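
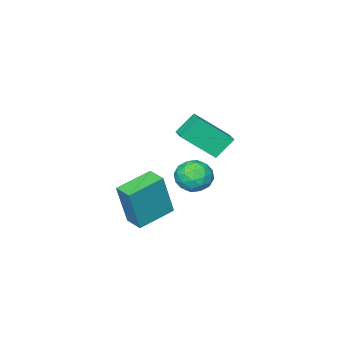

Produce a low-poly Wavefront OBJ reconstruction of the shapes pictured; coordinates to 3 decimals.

v -0.494 2.305 -3.138
v 0 2.236 -1.109
v -0.403 3.17 -3.13
v 0.091 3.101 -1.101
v 1.129 2.139 -3.539
v 1.623 2.07 -1.51
v 1.22 3.004 -3.531
v 1.714 2.935 -1.502
v -5.008 1.47 -1.26
v -3.875 0.542 0.028
v -4.603 2.199 -1.091
v -3.471 1.271 0.196
v -4.209 1.229 -2.136
v -3.077 0.301 -0.849
v -3.805 1.958 -1.968
v -2.672 1.03 -0.68
v -2.558 2.672 -1.516
v -1.973 3.249 -1.292
v -1.747 2.251 -2.548
v -1.162 2.828 -2.324
v -1.315 2.159 -1.82
v -1.816 2.419 -1.182
v -1.904 3.081 -2.658
v -2.405 3.341 -2.02
v -1.569 3.502 -1.998
v -1.205 2.932 -1.48
v -2.515 2.568 -2.36
v -2.151 1.998 -1.842
v -2.336 2.997 -1.313
v -1.384 2.503 -2.527
v -1.473 2.11 -2.23
v -1.13 2.449 -2.099
v -2.244 2.509 -1.249
v -1.9 2.849 -1.117
v -1.514 2.208 -1.427
v -1.82 2.651 -2.723
v -1.476 2.991 -2.591
v -2.59 3.051 -1.741
v -2.247 3.39 -1.61
v -2.206 3.292 -2.413
v -1.755 3.485 -1.597
v -1.279 3.238 -2.203
v -1.715 3.387 -2.399
v -2.009 3.539 -2.024
v -1.541 3.15 -1.292
v -1.065 2.903 -1.899
v -1.155 2.51 -1.603
v -1.449 2.663 -1.228
v -1.304 3.299 -1.707
v -2.655 2.597 -1.941
v -2.179 2.35 -2.548
v -2.271 2.837 -2.612
v -2.565 2.99 -2.237
v -2.441 2.262 -1.637
v -1.965 2.015 -2.243
v -1.711 1.961 -1.816
v -2.005 2.113 -1.441
v -2.416 2.201 -2.133
f 2 4 1
f 5 2 1
f 1 4 3
f 3 5 1
f 2 8 4
f 6 2 5
f 6 8 2
f 4 8 3
f 7 5 3
f 3 8 7
f 7 6 5
f 8 6 7
f 10 12 9
f 13 10 9
f 9 12 11
f 11 13 9
f 10 16 12
f 14 10 13
f 14 16 10
f 12 16 11
f 15 13 11
f 11 16 15
f 15 14 13
f 16 14 15
f 17 54 33
f 54 28 57
f 33 57 22
f 54 57 33
f 17 33 29
f 33 22 34
f 29 34 18
f 33 34 29
f 17 29 38
f 29 18 39
f 38 39 24
f 29 39 38
f 17 38 50
f 38 24 53
f 50 53 27
f 38 53 50
f 17 50 54
f 50 27 58
f 54 58 28
f 50 58 54
f 18 34 45
f 34 22 48
f 45 48 26
f 34 48 45
f 22 57 35
f 57 28 56
f 35 56 21
f 57 56 35
f 28 58 55
f 58 27 51
f 55 51 19
f 58 51 55
f 27 53 52
f 53 24 40
f 52 40 23
f 53 40 52
f 24 39 44
f 39 18 41
f 44 41 25
f 39 41 44
f 20 46 32
f 46 26 47
f 32 47 21
f 46 47 32
f 20 32 30
f 32 21 31
f 30 31 19
f 32 31 30
f 20 30 37
f 30 19 36
f 37 36 23
f 30 36 37
f 20 37 42
f 37 23 43
f 42 43 25
f 37 43 42
f 20 42 46
f 42 25 49
f 46 49 26
f 42 49 46
f 21 47 35
f 47 26 48
f 35 48 22
f 47 48 35
f 19 31 55
f 31 21 56
f 55 56 28
f 31 56 55
f 23 36 52
f 36 19 51
f 52 51 27
f 36 51 52
f 25 43 44
f 43 23 40
f 44 40 24
f 43 40 44
f 26 49 45
f 49 25 41
f 45 41 18
f 49 41 45



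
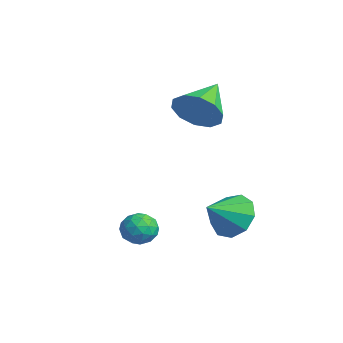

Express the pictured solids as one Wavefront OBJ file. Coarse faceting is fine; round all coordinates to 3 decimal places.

v 0.1 1.529 1.572
v 0.637 1.41 2.478
v -1.02 2.831 2.408
v 0.928 1.883 2.131
v 0.903 2.221 1.57
v 0.571 2.294 1.01
v 0.059 2.076 0.665
v -0.437 1.648 0.666
v -0.728 1.175 1.014
v -0.703 0.837 1.574
v -0.371 0.763 2.134
v 0.141 0.982 2.48
v 3.122 -1.434 -2.187
v 3.493 -1.916 -2.62
v 2.107 -1.664 -2.8
v 2.478 -2.146 -3.233
v 2.355 -2.307 -2.514
v 2.982 -2.165 -2.135
v 2.618 -1.415 -3.285
v 3.245 -1.273 -2.906
v 3.181 -1.905 -3.298
v 3.019 -2.456 -2.822
v 2.581 -1.124 -2.598
v 2.419 -1.675 -2.122
v 3.397 -1.655 -2.35
v 2.203 -1.925 -3.07
v 2.131 -2.02 -2.648
v 2.349 -2.304 -2.902
v 3.097 -1.801 -2.065
v 3.314 -2.085 -2.319
v 2.645 -2.315 -2.257
v 2.286 -1.495 -3.101
v 2.503 -1.779 -3.355
v 3.251 -1.276 -2.518
v 3.469 -1.56 -2.772
v 2.955 -1.265 -3.163
v 3.431 -1.932 -3.003
v 2.835 -2.067 -3.363
v 2.917 -1.637 -3.393
v 3.286 -1.553 -3.171
v 3.336 -2.256 -2.723
v 2.739 -2.391 -3.083
v 2.667 -2.486 -2.661
v 3.036 -2.402 -2.438
v 3.152 -2.249 -3.121
v 2.861 -1.189 -2.337
v 2.264 -1.324 -2.697
v 2.564 -1.178 -2.982
v 2.933 -1.094 -2.759
v 2.765 -1.513 -2.057
v 2.169 -1.648 -2.417
v 2.314 -2.027 -2.249
v 2.683 -1.943 -2.027
v 2.448 -1.331 -2.299
v 2.836 1.79 -2.703
v 3.481 1.467 -3.453
v 3.184 0.61 -1.897
v 3.83 1.884 -2.994
v 3.715 2.256 -2.399
v 3.188 2.41 -1.946
v 2.497 2.274 -1.848
v 1.964 1.911 -2.149
v 1.84 1.491 -2.71
v 2.182 1.211 -3.267
v 2.83 1.201 -3.561
f 2 1 4
f 2 4 3
f 4 1 5
f 4 5 3
f 5 1 6
f 5 6 3
f 6 1 7
f 6 7 3
f 7 1 8
f 7 8 3
f 8 1 9
f 8 9 3
f 9 1 10
f 9 10 3
f 10 1 11
f 10 11 3
f 11 1 12
f 11 12 3
f 12 1 2
f 12 2 3
f 13 50 29
f 50 24 53
f 29 53 18
f 50 53 29
f 13 29 25
f 29 18 30
f 25 30 14
f 29 30 25
f 13 25 34
f 25 14 35
f 34 35 20
f 25 35 34
f 13 34 46
f 34 20 49
f 46 49 23
f 34 49 46
f 13 46 50
f 46 23 54
f 50 54 24
f 46 54 50
f 14 30 41
f 30 18 44
f 41 44 22
f 30 44 41
f 18 53 31
f 53 24 52
f 31 52 17
f 53 52 31
f 24 54 51
f 54 23 47
f 51 47 15
f 54 47 51
f 23 49 48
f 49 20 36
f 48 36 19
f 49 36 48
f 20 35 40
f 35 14 37
f 40 37 21
f 35 37 40
f 16 42 28
f 42 22 43
f 28 43 17
f 42 43 28
f 16 28 26
f 28 17 27
f 26 27 15
f 28 27 26
f 16 26 33
f 26 15 32
f 33 32 19
f 26 32 33
f 16 33 38
f 33 19 39
f 38 39 21
f 33 39 38
f 16 38 42
f 38 21 45
f 42 45 22
f 38 45 42
f 17 43 31
f 43 22 44
f 31 44 18
f 43 44 31
f 15 27 51
f 27 17 52
f 51 52 24
f 27 52 51
f 19 32 48
f 32 15 47
f 48 47 23
f 32 47 48
f 21 39 40
f 39 19 36
f 40 36 20
f 39 36 40
f 22 45 41
f 45 21 37
f 41 37 14
f 45 37 41
f 56 55 58
f 56 58 57
f 58 55 59
f 58 59 57
f 59 55 60
f 59 60 57
f 60 55 61
f 60 61 57
f 61 55 62
f 61 62 57
f 62 55 63
f 62 63 57
f 63 55 64
f 63 64 57
f 64 55 65
f 64 65 57
f 65 55 56
f 65 56 57



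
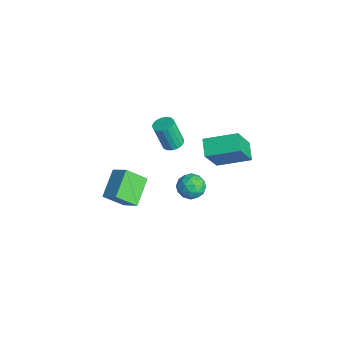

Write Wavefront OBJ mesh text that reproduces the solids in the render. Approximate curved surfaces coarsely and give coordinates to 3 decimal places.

v -0.197 -1.448 2.281
v 0.332 -1.686 2.297
v 0.086 -2.13 3.835
v -0.443 -1.892 3.819
v 0.374 -1.424 2.379
v 0.128 -1.869 3.917
v 0.286 -1.168 2.439
v 0.04 -1.613 3.977
v 0.087 -0.976 2.463
v -0.159 -1.42 4.001
v -0.177 -0.892 2.445
v -0.423 -1.336 3.983
v -0.446 -0.935 2.389
v -0.692 -1.38 3.928
v -0.657 -1.096 2.309
v -0.903 -1.541 3.847
v -0.763 -1.337 2.222
v -1.009 -1.782 3.761
v -0.74 -1.604 2.149
v -0.986 -2.049 3.687
v -0.592 -1.835 2.106
v -0.838 -2.28 3.644
v -0.353 -1.977 2.103
v -0.599 -2.422 3.641
v -0.079 -1.998 2.141
v -0.325 -2.443 3.679
v 0.168 -1.893 2.211
v -0.078 -2.338 3.749
v -0.817 0.254 -3.237
v -0.272 0.237 -2.61
v -1.588 -0.637 -2.59
v -1.043 -0.654 -1.963
v -1.498 0.028 -2.1
v -1.021 0.578 -2.5
v -0.839 -0.978 -2.7
v -0.362 -0.428 -3.1
v -0.286 -0.525 -2.278
v -0.693 0.097 -1.908
v -1.167 -0.497 -3.292
v -1.574 0.125 -2.922
v -0.476 0.323 -2.98
v -1.384 -0.723 -2.22
v -1.651 -0.323 -2.3
v -1.33 -0.333 -1.932
v -0.917 0.524 -2.915
v -0.597 0.514 -2.547
v -1.317 0.392 -2.247
v -1.263 -0.914 -2.653
v -0.943 -0.924 -2.285
v -0.53 -0.067 -3.268
v -0.209 -0.077 -2.9
v -0.543 -0.792 -2.953
v -0.164 -0.134 -2.417
v -0.618 -0.657 -2.037
v -0.498 -0.848 -2.47
v -0.218 -0.525 -2.705
v -0.404 0.231 -2.199
v -0.857 -0.292 -1.819
v -1.124 0.109 -1.899
v -0.844 0.432 -2.134
v -0.412 -0.216 -2.004
v -1.003 -0.108 -3.381
v -1.456 -0.631 -3.001
v -1.016 -0.832 -3.066
v -0.736 -0.509 -3.301
v -1.242 0.257 -3.163
v -1.696 -0.266 -2.783
v -1.642 0.125 -2.495
v -1.362 0.448 -2.73
v -1.448 -0.184 -3.196
v -3.771 -3.536 -2.732
v -2.902 -3.08 -2.059
v -3.579 -2.439 -3.722
v -2.711 -1.983 -3.048
v -2.589 -4.517 -3.592
v -1.721 -4.061 -2.918
v -2.398 -3.42 -4.581
v -1.529 -2.964 -3.908
v 1.073 0.418 0.973
v 0.145 0.644 1.456
v 1.766 2.034 1.546
v 0.838 2.261 2.029
v 1.762 -0.501 2.731
v 0.834 -0.274 3.214
v 2.455 1.116 3.304
v 1.527 1.342 3.787
f 2 1 5
f 2 5 3
f 3 5 6
f 3 6 4
f 5 1 7
f 5 7 6
f 6 7 8
f 6 8 4
f 7 1 9
f 7 9 8
f 8 9 10
f 8 10 4
f 9 1 11
f 9 11 10
f 10 11 12
f 10 12 4
f 11 1 13
f 11 13 12
f 12 13 14
f 12 14 4
f 13 1 15
f 13 15 14
f 14 15 16
f 14 16 4
f 15 1 17
f 15 17 16
f 16 17 18
f 16 18 4
f 17 1 19
f 17 19 18
f 18 19 20
f 18 20 4
f 19 1 21
f 19 21 20
f 20 21 22
f 20 22 4
f 21 1 23
f 21 23 22
f 22 23 24
f 22 24 4
f 23 1 25
f 23 25 24
f 24 25 26
f 24 26 4
f 25 1 27
f 25 27 26
f 26 27 28
f 26 28 4
f 27 1 2
f 27 2 28
f 28 2 3
f 28 3 4
f 29 66 45
f 66 40 69
f 45 69 34
f 66 69 45
f 29 45 41
f 45 34 46
f 41 46 30
f 45 46 41
f 29 41 50
f 41 30 51
f 50 51 36
f 41 51 50
f 29 50 62
f 50 36 65
f 62 65 39
f 50 65 62
f 29 62 66
f 62 39 70
f 66 70 40
f 62 70 66
f 30 46 57
f 46 34 60
f 57 60 38
f 46 60 57
f 34 69 47
f 69 40 68
f 47 68 33
f 69 68 47
f 40 70 67
f 70 39 63
f 67 63 31
f 70 63 67
f 39 65 64
f 65 36 52
f 64 52 35
f 65 52 64
f 36 51 56
f 51 30 53
f 56 53 37
f 51 53 56
f 32 58 44
f 58 38 59
f 44 59 33
f 58 59 44
f 32 44 42
f 44 33 43
f 42 43 31
f 44 43 42
f 32 42 49
f 42 31 48
f 49 48 35
f 42 48 49
f 32 49 54
f 49 35 55
f 54 55 37
f 49 55 54
f 32 54 58
f 54 37 61
f 58 61 38
f 54 61 58
f 33 59 47
f 59 38 60
f 47 60 34
f 59 60 47
f 31 43 67
f 43 33 68
f 67 68 40
f 43 68 67
f 35 48 64
f 48 31 63
f 64 63 39
f 48 63 64
f 37 55 56
f 55 35 52
f 56 52 36
f 55 52 56
f 38 61 57
f 61 37 53
f 57 53 30
f 61 53 57
f 72 74 71
f 75 72 71
f 71 74 73
f 73 75 71
f 72 78 74
f 76 72 75
f 76 78 72
f 74 78 73
f 77 75 73
f 73 78 77
f 77 76 75
f 78 76 77
f 80 82 79
f 83 80 79
f 79 82 81
f 81 83 79
f 80 86 82
f 84 80 83
f 84 86 80
f 82 86 81
f 85 83 81
f 81 86 85
f 85 84 83
f 86 84 85



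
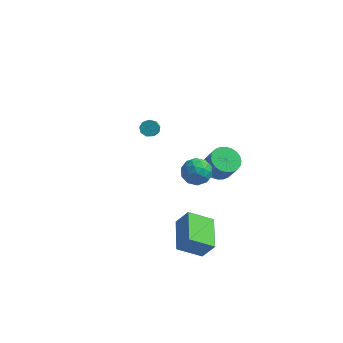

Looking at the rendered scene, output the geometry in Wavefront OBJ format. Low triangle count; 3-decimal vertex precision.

v 3.775 -3.771 -3.15
v 2.645 -4.325 -2.39
v 3.154 -2.059 -2.825
v 2.024 -2.613 -2.065
v 4.396 -3.727 -2.195
v 3.266 -4.281 -1.435
v 3.775 -2.015 -1.87
v 2.645 -2.569 -1.11
v -1.49 3.601 -1.179
v -1.007 3.584 -1.341
v -0.746 2.662 -0.462
v -1.23 2.679 -0.301
v -1.039 3.819 -1.085
v -0.778 2.897 -0.206
v -1.283 3.952 -0.873
v -1.022 3.03 0.006
v -1.623 3.921 -0.804
v -1.362 2.998 0.074
v -1.902 3.74 -0.911
v -1.641 2.818 -0.033
v -1.988 3.494 -1.144
v -1.727 2.572 -0.265
v -1.841 3.299 -1.393
v -1.58 2.376 -0.514
v -1.531 3.244 -1.542
v -1.27 2.322 -0.663
v -1.201 3.357 -1.521
v -0.94 2.435 -0.643
v 3.084 0.683 -0.353
v 3.764 1.017 -0.611
v 4.276 0.75 0.395
v 3.596 0.417 0.653
v 3.624 1.261 -0.475
v 4.136 0.994 0.531
v 3.402 1.416 -0.321
v 3.914 1.15 0.685
v 3.132 1.461 -0.172
v 3.644 1.195 0.835
v 2.854 1.387 -0.05
v 3.366 1.12 0.956
v 2.611 1.206 0.026
v 3.123 0.939 1.032
v 2.44 0.945 0.044
v 2.952 0.679 1.05
v 2.368 0.644 0.001
v 2.88 0.378 1.007
v 2.404 0.35 -0.095
v 2.916 0.083 0.911
v 2.544 0.106 -0.231
v 3.056 -0.161 0.775
v 2.766 -0.05 -0.385
v 3.278 -0.316 0.621
v 3.036 -0.095 -0.535
v 3.548 -0.361 0.472
v 3.314 -0.02 -0.656
v 3.826 -0.287 0.35
v 3.557 0.161 -0.732
v 4.069 -0.106 0.274
v 3.728 0.421 -0.75
v 4.24 0.155 0.256
v 3.8 0.722 -0.707
v 4.312 0.456 0.299
v 2.956 -1.733 2.424
v 3.533 -2.259 2.638
v 2.487 -2.601 1.562
v 3.064 -3.127 1.776
v 2.471 -2.943 2.295
v 2.76 -2.407 2.828
v 3.26 -2.453 1.372
v 3.549 -1.917 1.905
v 3.721 -2.703 1.988
v 3.233 -3.007 2.559
v 2.787 -1.853 1.641
v 2.299 -2.157 2.212
v 3.286 -1.92 2.607
v 2.734 -2.94 1.593
v 2.385 -2.832 1.898
v 2.725 -3.141 2.024
v 2.831 -2.007 2.718
v 3.171 -2.316 2.844
v 2.546 -2.718 2.643
v 2.849 -2.544 1.356
v 3.189 -2.853 1.482
v 3.295 -1.719 2.176
v 3.635 -2.028 2.302
v 3.474 -2.142 1.557
v 3.736 -2.49 2.351
v 3.46 -3 1.844
v 3.575 -2.604 1.606
v 3.745 -2.289 1.919
v 3.449 -2.668 2.686
v 3.173 -3.178 2.179
v 2.824 -3.071 2.484
v 2.995 -2.756 2.798
v 3.559 -2.93 2.304
v 2.847 -1.682 2.021
v 2.571 -2.192 1.514
v 3.025 -2.104 1.402
v 3.196 -1.789 1.716
v 2.56 -1.86 2.356
v 2.284 -2.37 1.849
v 2.275 -2.571 2.281
v 2.445 -2.256 2.594
v 2.461 -1.93 1.896
f 2 4 1
f 5 2 1
f 1 4 3
f 3 5 1
f 2 8 4
f 6 2 5
f 6 8 2
f 4 8 3
f 7 5 3
f 3 8 7
f 7 6 5
f 8 6 7
f 10 9 13
f 10 13 11
f 11 13 14
f 11 14 12
f 13 9 15
f 13 15 14
f 14 15 16
f 14 16 12
f 15 9 17
f 15 17 16
f 16 17 18
f 16 18 12
f 17 9 19
f 17 19 18
f 18 19 20
f 18 20 12
f 19 9 21
f 19 21 20
f 20 21 22
f 20 22 12
f 21 9 23
f 21 23 22
f 22 23 24
f 22 24 12
f 23 9 25
f 23 25 24
f 24 25 26
f 24 26 12
f 25 9 27
f 25 27 26
f 26 27 28
f 26 28 12
f 27 9 10
f 27 10 28
f 28 10 11
f 28 11 12
f 30 29 33
f 30 33 31
f 31 33 34
f 31 34 32
f 33 29 35
f 33 35 34
f 34 35 36
f 34 36 32
f 35 29 37
f 35 37 36
f 36 37 38
f 36 38 32
f 37 29 39
f 37 39 38
f 38 39 40
f 38 40 32
f 39 29 41
f 39 41 40
f 40 41 42
f 40 42 32
f 41 29 43
f 41 43 42
f 42 43 44
f 42 44 32
f 43 29 45
f 43 45 44
f 44 45 46
f 44 46 32
f 45 29 47
f 45 47 46
f 46 47 48
f 46 48 32
f 47 29 49
f 47 49 48
f 48 49 50
f 48 50 32
f 49 29 51
f 49 51 50
f 50 51 52
f 50 52 32
f 51 29 53
f 51 53 52
f 52 53 54
f 52 54 32
f 53 29 55
f 53 55 54
f 54 55 56
f 54 56 32
f 55 29 57
f 55 57 56
f 56 57 58
f 56 58 32
f 57 29 59
f 57 59 58
f 58 59 60
f 58 60 32
f 59 29 61
f 59 61 60
f 60 61 62
f 60 62 32
f 61 29 30
f 61 30 62
f 62 30 31
f 62 31 32
f 63 100 79
f 100 74 103
f 79 103 68
f 100 103 79
f 63 79 75
f 79 68 80
f 75 80 64
f 79 80 75
f 63 75 84
f 75 64 85
f 84 85 70
f 75 85 84
f 63 84 96
f 84 70 99
f 96 99 73
f 84 99 96
f 63 96 100
f 96 73 104
f 100 104 74
f 96 104 100
f 64 80 91
f 80 68 94
f 91 94 72
f 80 94 91
f 68 103 81
f 103 74 102
f 81 102 67
f 103 102 81
f 74 104 101
f 104 73 97
f 101 97 65
f 104 97 101
f 73 99 98
f 99 70 86
f 98 86 69
f 99 86 98
f 70 85 90
f 85 64 87
f 90 87 71
f 85 87 90
f 66 92 78
f 92 72 93
f 78 93 67
f 92 93 78
f 66 78 76
f 78 67 77
f 76 77 65
f 78 77 76
f 66 76 83
f 76 65 82
f 83 82 69
f 76 82 83
f 66 83 88
f 83 69 89
f 88 89 71
f 83 89 88
f 66 88 92
f 88 71 95
f 92 95 72
f 88 95 92
f 67 93 81
f 93 72 94
f 81 94 68
f 93 94 81
f 65 77 101
f 77 67 102
f 101 102 74
f 77 102 101
f 69 82 98
f 82 65 97
f 98 97 73
f 82 97 98
f 71 89 90
f 89 69 86
f 90 86 70
f 89 86 90
f 72 95 91
f 95 71 87
f 91 87 64
f 95 87 91



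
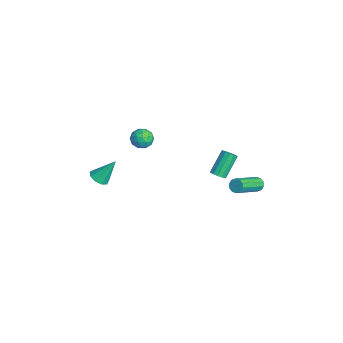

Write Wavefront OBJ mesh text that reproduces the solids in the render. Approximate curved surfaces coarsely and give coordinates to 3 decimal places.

v -1.444 2.526 -3.069
v -1.076 2.878 -3.097
v -1.787 3.725 -1.819
v -2.156 3.374 -1.791
v -1.286 2.966 -3.272
v -1.997 3.814 -1.995
v -1.546 2.915 -3.383
v -2.257 3.762 -2.106
v -1.774 2.74 -3.394
v -2.485 3.588 -2.117
v -1.897 2.498 -3.302
v -2.608 3.345 -2.024
v -1.877 2.264 -3.136
v -2.588 3.112 -1.858
v -1.719 2.114 -2.948
v -2.43 2.961 -1.671
v -1.474 2.095 -2.799
v -2.185 2.942 -1.521
v -1.22 2.212 -2.735
v -1.931 3.06 -1.458
v -1.037 2.43 -2.778
v -1.748 3.277 -1.5
v -0.983 2.678 -2.912
v -1.695 3.525 -1.635
v -0.029 4.536 -3.025
v 0.288 4.497 -3.41
v 1.306 3.005 -2.419
v 0.989 3.044 -2.035
v 0.402 4.706 -3.212
v 1.42 3.214 -2.222
v 0.352 4.85 -2.943
v 1.37 3.358 -1.953
v 0.155 4.874 -2.706
v 1.173 3.382 -1.716
v -0.111 4.769 -2.59
v 0.907 3.277 -1.6
v -0.346 4.575 -2.641
v 0.672 3.083 -1.65
v -0.46 4.366 -2.838
v 0.558 2.874 -1.848
v -0.41 4.222 -3.107
v 0.608 2.73 -2.117
v -0.213 4.198 -3.344
v 0.805 2.706 -2.354
v 0.053 4.303 -3.46
v 1.071 2.811 -2.47
v -2.719 -4.303 -3.233
v -2.044 -4.263 -3.308
v -2.621 -3.317 -1.827
v -2.25 -3.915 -3.537
v -2.676 -3.749 -3.625
v -3.121 -3.841 -3.529
v -3.378 -4.15 -3.294
v -3.327 -4.53 -3.031
v -2.991 -4.804 -2.863
v -2.527 -4.843 -2.867
v -2.153 -4.63 -3.043
v -3.467 -1.017 -1.08
v -2.828 -1.343 -0.873
v -4.092 -1.877 -0.507
v -3.453 -2.203 -0.3
v -3.647 -1.544 -0.008
v -3.261 -1.012 -0.362
v -3.659 -2.208 -1.018
v -3.273 -1.676 -1.372
v -2.947 -2.079 -0.834
v -2.94 -1.669 -0.211
v -3.98 -1.551 -1.169
v -3.973 -1.141 -0.546
v -3.093 -1.104 -1.027
v -3.827 -2.116 -0.353
v -3.942 -1.728 -0.182
v -3.566 -1.92 -0.06
v -3.347 -0.91 -0.726
v -2.972 -1.102 -0.605
v -3.453 -1.22 -0.097
v -3.948 -2.118 -0.775
v -3.573 -2.31 -0.654
v -3.354 -1.3 -1.32
v -2.978 -1.492 -1.198
v -3.467 -2 -1.283
v -2.787 -1.728 -0.882
v -3.154 -2.234 -0.546
v -3.275 -2.237 -0.968
v -3.048 -1.924 -1.176
v -2.783 -1.488 -0.516
v -3.15 -1.993 -0.179
v -3.264 -1.606 -0.008
v -3.037 -1.293 -0.216
v -2.852 -1.92 -0.493
v -3.77 -1.227 -1.201
v -4.137 -1.732 -0.864
v -3.883 -1.927 -1.164
v -3.656 -1.614 -1.372
v -3.766 -0.986 -0.834
v -4.133 -1.492 -0.498
v -3.872 -1.296 -0.204
v -3.645 -0.983 -0.412
v -4.068 -1.3 -0.887
f 2 1 5
f 2 5 3
f 3 5 6
f 3 6 4
f 5 1 7
f 5 7 6
f 6 7 8
f 6 8 4
f 7 1 9
f 7 9 8
f 8 9 10
f 8 10 4
f 9 1 11
f 9 11 10
f 10 11 12
f 10 12 4
f 11 1 13
f 11 13 12
f 12 13 14
f 12 14 4
f 13 1 15
f 13 15 14
f 14 15 16
f 14 16 4
f 15 1 17
f 15 17 16
f 16 17 18
f 16 18 4
f 17 1 19
f 17 19 18
f 18 19 20
f 18 20 4
f 19 1 21
f 19 21 20
f 20 21 22
f 20 22 4
f 21 1 23
f 21 23 22
f 22 23 24
f 22 24 4
f 23 1 2
f 23 2 24
f 24 2 3
f 24 3 4
f 26 25 29
f 26 29 27
f 27 29 30
f 27 30 28
f 29 25 31
f 29 31 30
f 30 31 32
f 30 32 28
f 31 25 33
f 31 33 32
f 32 33 34
f 32 34 28
f 33 25 35
f 33 35 34
f 34 35 36
f 34 36 28
f 35 25 37
f 35 37 36
f 36 37 38
f 36 38 28
f 37 25 39
f 37 39 38
f 38 39 40
f 38 40 28
f 39 25 41
f 39 41 40
f 40 41 42
f 40 42 28
f 41 25 43
f 41 43 42
f 42 43 44
f 42 44 28
f 43 25 45
f 43 45 44
f 44 45 46
f 44 46 28
f 45 25 26
f 45 26 46
f 46 26 27
f 46 27 28
f 48 47 50
f 48 50 49
f 50 47 51
f 50 51 49
f 51 47 52
f 51 52 49
f 52 47 53
f 52 53 49
f 53 47 54
f 53 54 49
f 54 47 55
f 54 55 49
f 55 47 56
f 55 56 49
f 56 47 57
f 56 57 49
f 57 47 48
f 57 48 49
f 58 95 74
f 95 69 98
f 74 98 63
f 95 98 74
f 58 74 70
f 74 63 75
f 70 75 59
f 74 75 70
f 58 70 79
f 70 59 80
f 79 80 65
f 70 80 79
f 58 79 91
f 79 65 94
f 91 94 68
f 79 94 91
f 58 91 95
f 91 68 99
f 95 99 69
f 91 99 95
f 59 75 86
f 75 63 89
f 86 89 67
f 75 89 86
f 63 98 76
f 98 69 97
f 76 97 62
f 98 97 76
f 69 99 96
f 99 68 92
f 96 92 60
f 99 92 96
f 68 94 93
f 94 65 81
f 93 81 64
f 94 81 93
f 65 80 85
f 80 59 82
f 85 82 66
f 80 82 85
f 61 87 73
f 87 67 88
f 73 88 62
f 87 88 73
f 61 73 71
f 73 62 72
f 71 72 60
f 73 72 71
f 61 71 78
f 71 60 77
f 78 77 64
f 71 77 78
f 61 78 83
f 78 64 84
f 83 84 66
f 78 84 83
f 61 83 87
f 83 66 90
f 87 90 67
f 83 90 87
f 62 88 76
f 88 67 89
f 76 89 63
f 88 89 76
f 60 72 96
f 72 62 97
f 96 97 69
f 72 97 96
f 64 77 93
f 77 60 92
f 93 92 68
f 77 92 93
f 66 84 85
f 84 64 81
f 85 81 65
f 84 81 85
f 67 90 86
f 90 66 82
f 86 82 59
f 90 82 86



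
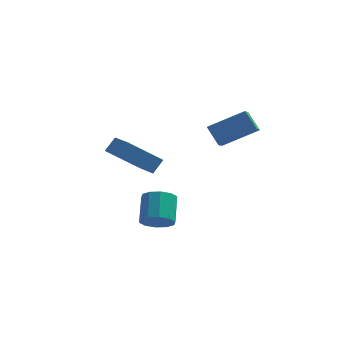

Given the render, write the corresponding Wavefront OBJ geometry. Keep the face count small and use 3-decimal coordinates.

v 1.78 3.937 -0.372
v 1.689 2.943 0.237
v 1.153 4.544 0.523
v 1.062 3.549 1.132
v 3.598 4.371 0.608
v 3.507 3.376 1.217
v 2.971 4.977 1.503
v 2.88 3.983 2.112
v -0.686 -2.53 -1.958
v -0.075 -2.876 -1.461
v -0.124 -1.617 -0.525
v -0.734 -1.27 -1.022
v 0.164 -2.587 -1.838
v 0.116 -1.328 -0.901
v 0.078 -2.276 -2.26
v 0.03 -1.017 -1.324
v -0.299 -2.062 -2.567
v -0.347 -0.803 -1.631
v -0.824 -2.026 -2.642
v -0.872 -0.767 -1.705
v -1.296 -2.183 -2.455
v -1.345 -0.924 -1.519
v -1.536 -2.472 -2.079
v -1.584 -1.213 -1.142
v -1.45 -2.783 -1.656
v -1.498 -1.524 -0.72
v -1.073 -2.997 -1.349
v -1.121 -1.738 -0.413
v -0.548 -3.033 -1.275
v -0.596 -1.774 -0.338
v -1.432 2.16 -1.505
v -3.102 1.783 -0.156
v -2.282 3.758 -2.113
v -3.953 3.382 -0.764
v -0.987 2.658 -0.816
v -2.658 2.282 0.533
v -1.838 4.257 -1.424
v -3.508 3.88 -0.075
f 2 4 1
f 5 2 1
f 1 4 3
f 3 5 1
f 2 8 4
f 6 2 5
f 6 8 2
f 4 8 3
f 7 5 3
f 3 8 7
f 7 6 5
f 8 6 7
f 10 9 13
f 10 13 11
f 11 13 14
f 11 14 12
f 13 9 15
f 13 15 14
f 14 15 16
f 14 16 12
f 15 9 17
f 15 17 16
f 16 17 18
f 16 18 12
f 17 9 19
f 17 19 18
f 18 19 20
f 18 20 12
f 19 9 21
f 19 21 20
f 20 21 22
f 20 22 12
f 21 9 23
f 21 23 22
f 22 23 24
f 22 24 12
f 23 9 25
f 23 25 24
f 24 25 26
f 24 26 12
f 25 9 27
f 25 27 26
f 26 27 28
f 26 28 12
f 27 9 29
f 27 29 28
f 28 29 30
f 28 30 12
f 29 9 10
f 29 10 30
f 30 10 11
f 30 11 12
f 32 34 31
f 35 32 31
f 31 34 33
f 33 35 31
f 32 38 34
f 36 32 35
f 36 38 32
f 34 38 33
f 37 35 33
f 33 38 37
f 37 36 35
f 38 36 37



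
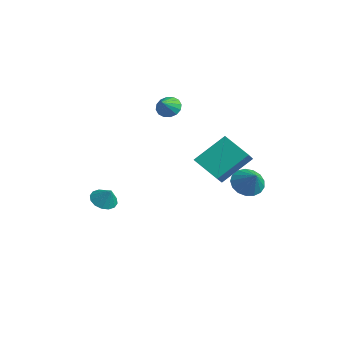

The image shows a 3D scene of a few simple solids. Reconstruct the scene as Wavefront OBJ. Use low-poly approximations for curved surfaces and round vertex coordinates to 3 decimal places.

v 2.375 0.544 -0.616
v 2.597 2.117 0.681
v 3.707 1.034 -1.438
v 3.929 2.606 -0.141
v 3.051 -0.126 0.081
v 3.273 1.446 1.378
v 4.383 0.363 -0.741
v 4.605 1.936 0.556
v 3.035 2.897 -2.193
v 3.598 3.293 -2.742
v 3.945 2.803 -1.327
v 3.426 3.612 -2.526
v 3.164 3.767 -2.235
v 2.873 3.722 -1.933
v 2.619 3.489 -1.692
v 2.46 3.12 -1.565
v 2.433 2.7 -1.582
v 2.544 2.325 -1.739
v 2.767 2.081 -2
v 3.051 2.024 -2.305
v 3.332 2.167 -2.585
v 3.545 2.477 -2.775
v 3.641 2.884 -2.831
v -1.979 -2.299 -4.255
v -1.45 -1.98 -4.663
v -1.421 -2.161 -3.425
v -1.68 -1.693 -4.557
v -1.99 -1.568 -4.369
v -2.297 -1.639 -4.151
v -2.519 -1.887 -3.961
v -2.596 -2.245 -3.85
v -2.507 -2.618 -3.847
v -2.278 -2.905 -3.954
v -1.968 -3.03 -4.141
v -1.661 -2.959 -4.359
v -1.439 -2.711 -4.549
v -1.362 -2.353 -4.661
v -2.93 1.94 0.855
v -2.517 2.446 1.075
v -2.43 1.24 1.525
v -2.799 2.455 1.295
v -3.116 2.325 1.396
v -3.383 2.092 1.353
v -3.529 1.818 1.176
v -3.514 1.577 0.913
v -3.343 1.433 0.635
v -3.062 1.424 0.415
v -2.745 1.554 0.314
v -2.477 1.787 0.357
v -2.331 2.061 0.534
v -2.346 2.302 0.797
f 2 4 1
f 5 2 1
f 1 4 3
f 3 5 1
f 2 8 4
f 6 2 5
f 6 8 2
f 4 8 3
f 7 5 3
f 3 8 7
f 7 6 5
f 8 6 7
f 10 9 12
f 10 12 11
f 12 9 13
f 12 13 11
f 13 9 14
f 13 14 11
f 14 9 15
f 14 15 11
f 15 9 16
f 15 16 11
f 16 9 17
f 16 17 11
f 17 9 18
f 17 18 11
f 18 9 19
f 18 19 11
f 19 9 20
f 19 20 11
f 20 9 21
f 20 21 11
f 21 9 22
f 21 22 11
f 22 9 23
f 22 23 11
f 23 9 10
f 23 10 11
f 25 24 27
f 25 27 26
f 27 24 28
f 27 28 26
f 28 24 29
f 28 29 26
f 29 24 30
f 29 30 26
f 30 24 31
f 30 31 26
f 31 24 32
f 31 32 26
f 32 24 33
f 32 33 26
f 33 24 34
f 33 34 26
f 34 24 35
f 34 35 26
f 35 24 36
f 35 36 26
f 36 24 37
f 36 37 26
f 37 24 25
f 37 25 26
f 39 38 41
f 39 41 40
f 41 38 42
f 41 42 40
f 42 38 43
f 42 43 40
f 43 38 44
f 43 44 40
f 44 38 45
f 44 45 40
f 45 38 46
f 45 46 40
f 46 38 47
f 46 47 40
f 47 38 48
f 47 48 40
f 48 38 49
f 48 49 40
f 49 38 50
f 49 50 40
f 50 38 51
f 50 51 40
f 51 38 39
f 51 39 40



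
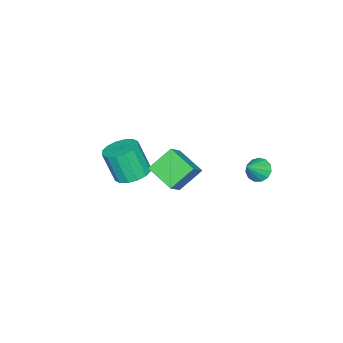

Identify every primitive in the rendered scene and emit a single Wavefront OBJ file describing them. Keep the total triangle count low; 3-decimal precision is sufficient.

v -3.75 4.008 0.032
v -3.275 4.457 -0.412
v -2.71 3.812 0.948
v -3.475 4.732 -0.125
v -3.763 4.778 0.212
v -4.046 4.579 0.491
v -4.236 4.199 0.625
v -4.271 3.759 0.571
v -4.142 3.398 0.346
v -3.887 3.23 0.021
v -3.59 3.31 -0.3
v -3.343 3.612 -0.516
v -3.226 4.039 -0.558
v -2.267 -3.077 -1.965
v -1.827 -3.486 -2.219
v -2.473 -3.774 -1.201
v -2.033 -4.183 -1.455
v -1.838 -3.628 -1.174
v -1.711 -3.197 -1.647
v -2.589 -4.063 -1.773
v -2.462 -3.632 -2.246
v -2.027 -4.095 -2.101
v -1.562 -3.826 -1.731
v -2.738 -3.434 -1.689
v -2.273 -3.165 -1.319
v -0.205 -1.709 -0.12
v 0.791 -1.393 -0.019
v 0.841 -2.155 1.862
v -0.155 -2.471 1.76
v 0.493 -0.975 0.159
v 0.542 -1.737 2.039
v 0.007 -0.754 0.261
v 0.056 -1.516 2.142
v -0.536 -0.788 0.261
v -0.486 -1.551 2.142
v -0.989 -1.07 0.159
v -0.94 -1.832 2.04
v -1.233 -1.522 -0.018
v -1.183 -2.284 1.863
v -1.201 -2.025 -0.222
v -1.151 -2.787 1.659
v -0.902 -2.443 -0.399
v -0.853 -3.205 1.481
v -0.416 -2.664 -0.502
v -0.367 -3.426 1.379
v 0.126 -2.629 -0.502
v 0.176 -3.392 1.379
v 0.58 -2.348 -0.4
v 0.629 -3.11 1.481
v 0.823 -1.896 -0.223
v 0.873 -2.658 1.658
v -1.011 0.719 2.228
v 0.079 0.807 3.195
v -0.566 2.326 1.579
v 0.524 2.415 2.546
v 0.056 -0.035 1.094
v 1.146 0.054 2.061
v 0.501 1.573 0.445
v 1.591 1.661 1.412
f 2 1 4
f 2 4 3
f 4 1 5
f 4 5 3
f 5 1 6
f 5 6 3
f 6 1 7
f 6 7 3
f 7 1 8
f 7 8 3
f 8 1 9
f 8 9 3
f 9 1 10
f 9 10 3
f 10 1 11
f 10 11 3
f 11 1 12
f 11 12 3
f 12 1 13
f 12 13 3
f 13 1 2
f 13 2 3
f 14 25 19
f 14 19 15
f 14 15 21
f 14 21 24
f 14 24 25
f 15 19 23
f 19 25 18
f 25 24 16
f 24 21 20
f 21 15 22
f 17 23 18
f 17 18 16
f 17 16 20
f 17 20 22
f 17 22 23
f 18 23 19
f 16 18 25
f 20 16 24
f 22 20 21
f 23 22 15
f 27 26 30
f 27 30 28
f 28 30 31
f 28 31 29
f 30 26 32
f 30 32 31
f 31 32 33
f 31 33 29
f 32 26 34
f 32 34 33
f 33 34 35
f 33 35 29
f 34 26 36
f 34 36 35
f 35 36 37
f 35 37 29
f 36 26 38
f 36 38 37
f 37 38 39
f 37 39 29
f 38 26 40
f 38 40 39
f 39 40 41
f 39 41 29
f 40 26 42
f 40 42 41
f 41 42 43
f 41 43 29
f 42 26 44
f 42 44 43
f 43 44 45
f 43 45 29
f 44 26 46
f 44 46 45
f 45 46 47
f 45 47 29
f 46 26 48
f 46 48 47
f 47 48 49
f 47 49 29
f 48 26 50
f 48 50 49
f 49 50 51
f 49 51 29
f 50 26 27
f 50 27 51
f 51 27 28
f 51 28 29
f 53 55 52
f 56 53 52
f 52 55 54
f 54 56 52
f 53 59 55
f 57 53 56
f 57 59 53
f 55 59 54
f 58 56 54
f 54 59 58
f 58 57 56
f 59 57 58



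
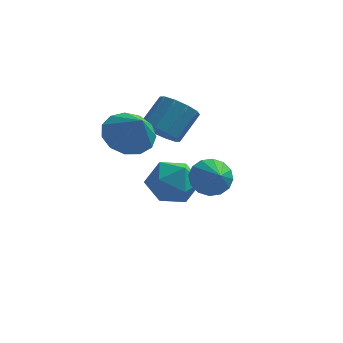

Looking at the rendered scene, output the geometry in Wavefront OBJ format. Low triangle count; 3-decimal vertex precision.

v -1.528 1.877 2.409
v -1.073 1.233 2.753
v -0.536 2.18 3.814
v -0.992 2.823 3.471
v -0.77 1.472 2.387
v -0.233 2.418 3.448
v -0.757 1.865 2.03
v -0.22 2.811 3.091
v -1.038 2.263 1.817
v -0.501 3.209 2.879
v -1.507 2.513 1.831
v -0.97 3.459 2.892
v -1.984 2.52 2.066
v -1.447 3.467 3.127
v -2.287 2.282 2.432
v -1.75 3.228 3.493
v -2.3 1.889 2.789
v -1.763 2.835 3.85
v -2.019 1.491 3.001
v -1.482 2.437 4.063
v -1.55 1.241 2.988
v -1.013 2.187 4.049
v -2.235 0.11 3.105
v -1.356 0.087 2.512
v -1.505 -0.67 4.215
v -1.324 0.585 2.841
v -1.581 0.932 3.254
v -2.046 1.018 3.619
v -2.57 0.816 3.822
v -2.988 0.389 3.797
v -3.167 -0.125 3.552
v -3.049 -0.565 3.166
v -2.673 -0.791 2.76
v -2.158 -0.73 2.464
v -1.667 -0.403 2.371
v 1.222 -1.609 2.147
v 1.946 -1.248 1.96
v 1.738 -2.371 2.673
v 1.827 -1.072 2.334
v 1.546 -1.039 2.657
v 1.178 -1.159 2.843
v 0.822 -1.399 2.844
v 0.573 -1.696 2.657
v 0.498 -1.969 2.334
v 0.618 -2.146 1.961
v 0.899 -2.178 1.638
v 1.267 -2.058 1.451
v 1.623 -1.818 1.451
v 1.871 -1.521 1.637
v -0.979 3.738 -0.085
v -0.206 3.108 -0.671
v -2.354 2.632 -0.709
v -1.581 2.002 -1.295
v -1.595 1.972 -0.139
v -0.745 2.655 0.247
v -1.815 3.085 -1.627
v -0.965 3.768 -1.241
v -0.723 2.704 -1.624
v -0.587 2.016 -0.704
v -1.973 3.724 -0.676
v -1.837 3.036 0.244
f 2 1 5
f 2 5 3
f 3 5 6
f 3 6 4
f 5 1 7
f 5 7 6
f 6 7 8
f 6 8 4
f 7 1 9
f 7 9 8
f 8 9 10
f 8 10 4
f 9 1 11
f 9 11 10
f 10 11 12
f 10 12 4
f 11 1 13
f 11 13 12
f 12 13 14
f 12 14 4
f 13 1 15
f 13 15 14
f 14 15 16
f 14 16 4
f 15 1 17
f 15 17 16
f 16 17 18
f 16 18 4
f 17 1 19
f 17 19 18
f 18 19 20
f 18 20 4
f 19 1 21
f 19 21 20
f 20 21 22
f 20 22 4
f 21 1 2
f 21 2 22
f 22 2 3
f 22 3 4
f 24 23 26
f 24 26 25
f 26 23 27
f 26 27 25
f 27 23 28
f 27 28 25
f 28 23 29
f 28 29 25
f 29 23 30
f 29 30 25
f 30 23 31
f 30 31 25
f 31 23 32
f 31 32 25
f 32 23 33
f 32 33 25
f 33 23 34
f 33 34 25
f 34 23 35
f 34 35 25
f 35 23 24
f 35 24 25
f 37 36 39
f 37 39 38
f 39 36 40
f 39 40 38
f 40 36 41
f 40 41 38
f 41 36 42
f 41 42 38
f 42 36 43
f 42 43 38
f 43 36 44
f 43 44 38
f 44 36 45
f 44 45 38
f 45 36 46
f 45 46 38
f 46 36 47
f 46 47 38
f 47 36 48
f 47 48 38
f 48 36 49
f 48 49 38
f 49 36 37
f 49 37 38
f 50 61 55
f 50 55 51
f 50 51 57
f 50 57 60
f 50 60 61
f 51 55 59
f 55 61 54
f 61 60 52
f 60 57 56
f 57 51 58
f 53 59 54
f 53 54 52
f 53 52 56
f 53 56 58
f 53 58 59
f 54 59 55
f 52 54 61
f 56 52 60
f 58 56 57
f 59 58 51



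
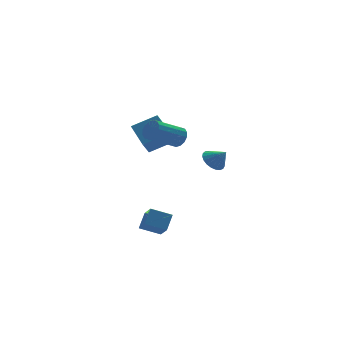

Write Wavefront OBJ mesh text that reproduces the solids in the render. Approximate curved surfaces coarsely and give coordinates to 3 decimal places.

v 1.526 -3.254 0.248
v 2.14 -3.5 -0.27
v 1.994 -3.906 1.112
v 2.277 -3.212 -0.127
v 2.284 -2.931 0.081
v 2.16 -2.707 0.318
v 1.926 -2.576 0.543
v 1.623 -2.563 0.716
v 1.304 -2.67 0.809
v 1.023 -2.877 0.804
v 0.829 -3.149 0.704
v 0.755 -3.44 0.524
v 0.815 -3.698 0.297
v 0.998 -3.879 0.061
v 1.272 -3.953 -0.143
v 1.59 -3.905 -0.279
v 1.897 -3.745 -0.324
v -1.158 -3.88 3.079
v -0.825 -3.586 3.658
v -2.648 -3.607 4.72
v -2.982 -3.9 4.141
v -0.946 -3.291 3.455
v -2.77 -3.312 4.517
v -1.124 -3.154 3.152
v -2.948 -3.175 4.213
v -1.312 -3.211 2.829
v -3.135 -3.232 3.89
v -1.458 -3.448 2.573
v -3.281 -3.469 3.634
v -1.524 -3.8 2.453
v -3.347 -3.821 3.514
v -1.492 -4.173 2.5
v -3.315 -4.194 3.562
v -1.37 -4.468 2.703
v -3.194 -4.489 3.765
v -1.192 -4.605 3.007
v -3.016 -4.626 4.068
v -1.005 -4.548 3.33
v -2.828 -4.569 4.391
v -0.859 -4.311 3.586
v -2.682 -4.332 4.647
v -0.793 -3.959 3.706
v -2.616 -3.98 4.767
v -1.948 -1.726 1.106
v -2.686 -2.354 2.185
v -1.932 -0.244 1.98
v -2.67 -0.872 3.059
v -0.45 -2.188 1.861
v -1.188 -2.816 2.94
v -0.434 -0.706 2.735
v -1.172 -1.334 3.814
v -3.108 -2.591 -4.562
v -3.302 -3.683 -3.612
v -2.409 -2.017 -3.759
v -2.603 -3.108 -2.809
v -1.997 -3.232 -5.071
v -2.191 -4.323 -4.121
v -1.298 -2.657 -4.268
v -1.492 -3.749 -3.318
f 2 1 4
f 2 4 3
f 4 1 5
f 4 5 3
f 5 1 6
f 5 6 3
f 6 1 7
f 6 7 3
f 7 1 8
f 7 8 3
f 8 1 9
f 8 9 3
f 9 1 10
f 9 10 3
f 10 1 11
f 10 11 3
f 11 1 12
f 11 12 3
f 12 1 13
f 12 13 3
f 13 1 14
f 13 14 3
f 14 1 15
f 14 15 3
f 15 1 16
f 15 16 3
f 16 1 17
f 16 17 3
f 17 1 2
f 17 2 3
f 19 18 22
f 19 22 20
f 20 22 23
f 20 23 21
f 22 18 24
f 22 24 23
f 23 24 25
f 23 25 21
f 24 18 26
f 24 26 25
f 25 26 27
f 25 27 21
f 26 18 28
f 26 28 27
f 27 28 29
f 27 29 21
f 28 18 30
f 28 30 29
f 29 30 31
f 29 31 21
f 30 18 32
f 30 32 31
f 31 32 33
f 31 33 21
f 32 18 34
f 32 34 33
f 33 34 35
f 33 35 21
f 34 18 36
f 34 36 35
f 35 36 37
f 35 37 21
f 36 18 38
f 36 38 37
f 37 38 39
f 37 39 21
f 38 18 40
f 38 40 39
f 39 40 41
f 39 41 21
f 40 18 42
f 40 42 41
f 41 42 43
f 41 43 21
f 42 18 19
f 42 19 43
f 43 19 20
f 43 20 21
f 45 47 44
f 48 45 44
f 44 47 46
f 46 48 44
f 45 51 47
f 49 45 48
f 49 51 45
f 47 51 46
f 50 48 46
f 46 51 50
f 50 49 48
f 51 49 50
f 53 55 52
f 56 53 52
f 52 55 54
f 54 56 52
f 53 59 55
f 57 53 56
f 57 59 53
f 55 59 54
f 58 56 54
f 54 59 58
f 58 57 56
f 59 57 58



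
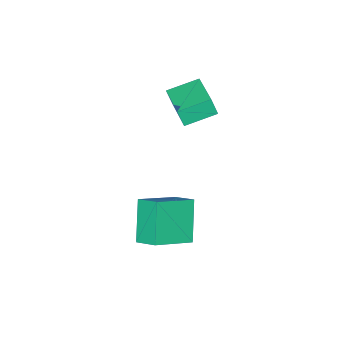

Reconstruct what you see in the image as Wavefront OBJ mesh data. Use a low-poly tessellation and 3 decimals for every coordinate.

v -4.986 -3.797 0.675
v -4.866 -4.068 1.556
v -3.908 -2.29 0.99
v -3.787 -2.56 1.871
v -3.773 -4.58 0.269
v -3.652 -4.85 1.15
v -2.694 -3.072 0.584
v -2.574 -3.343 1.465
v -0.069 -3.327 -2.539
v -0.052 -2.304 -1.993
v -1.81 -2.804 -3.464
v -1.793 -1.781 -2.917
v 0.993 -2.519 -4.083
v 1.01 -1.496 -3.536
v -0.748 -1.996 -5.007
v -0.731 -0.973 -4.461
f 2 4 1
f 5 2 1
f 1 4 3
f 3 5 1
f 2 8 4
f 6 2 5
f 6 8 2
f 4 8 3
f 7 5 3
f 3 8 7
f 7 6 5
f 8 6 7
f 10 12 9
f 13 10 9
f 9 12 11
f 11 13 9
f 10 16 12
f 14 10 13
f 14 16 10
f 12 16 11
f 15 13 11
f 11 16 15
f 15 14 13
f 16 14 15



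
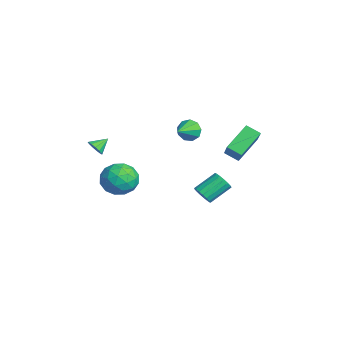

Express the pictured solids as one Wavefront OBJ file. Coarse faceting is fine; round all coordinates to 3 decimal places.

v 1.213 2.85 1.86
v 2.485 2.649 3.089
v 0.35 4.223 2.98
v 1.622 4.021 4.208
v 1.758 3.559 1.412
v 3.03 3.357 2.64
v 0.895 4.931 2.531
v 2.167 4.73 3.76
v -0.488 -4.365 2.315
v 0.111 -4.234 2.409
v -0.752 -3.535 2.845
v 0.02 -4.074 2.112
v -0.231 -4.006 1.88
v -0.565 -4.052 1.786
v -0.873 -4.197 1.859
v -1.06 -4.396 2.078
v -1.065 -4.585 2.372
v -0.886 -4.704 2.647
v -0.581 -4.716 2.817
v -0.247 -4.616 2.828
v 0.011 -4.437 2.676
v 0.597 1.731 -1.929
v 1.057 2.109 -2.317
v 0.682 3.467 -1.439
v 0.223 3.089 -1.051
v 0.764 2.138 -2.487
v 0.389 3.496 -1.609
v 0.433 2.074 -2.529
v 0.058 3.431 -1.651
v 0.139 1.931 -2.434
v -0.235 3.289 -1.555
v -0.049 1.743 -2.223
v -0.424 3.1 -1.344
v -0.09 1.552 -1.944
v -0.464 2.909 -1.066
v 0.027 1.402 -1.663
v -0.347 2.76 -0.785
v 0.275 1.327 -1.442
v -0.1 2.685 -0.564
v 0.596 1.345 -1.333
v 0.222 2.703 -0.455
v 0.918 1.452 -1.361
v 0.543 2.81 -0.482
v 1.166 1.622 -1.518
v 0.791 2.98 -0.64
v 1.284 1.818 -1.77
v 0.909 3.175 -0.892
v 1.244 1.993 -2.058
v 0.87 3.351 -1.18
v 0.194 -1.969 -0.582
v 0.811 -3.029 -0.679
v -1.451 -2.971 -0.081
v -0.834 -4.031 -0.178
v -0.573 -3.249 0.735
v 0.444 -2.63 0.425
v -1.084 -3.37 -1.185
v -0.067 -2.751 -1.495
v 0.021 -3.895 -1.052
v 0.337 -3.82 0.135
v -0.977 -2.18 -0.895
v -0.661 -2.105 0.292
v 0.647 -2.411 -0.674
v -1.287 -3.589 -0.086
v -1.133 -3.13 0.451
v -0.771 -3.753 0.394
v 0.431 -2.176 -0.025
v 0.794 -2.799 -0.082
v -0.02 -2.929 0.749
v -1.434 -3.201 -0.678
v -1.071 -3.824 -0.735
v 0.131 -2.247 -1.154
v 0.493 -2.87 -1.211
v -0.62 -3.071 -1.509
v 0.545 -3.543 -0.951
v -0.422 -4.132 -0.656
v -0.568 -3.744 -1.248
v 0.029 -3.38 -1.43
v 0.731 -3.499 -0.253
v -0.236 -4.088 0.041
v -0.083 -3.629 0.578
v 0.515 -3.264 0.396
v 0.266 -4.008 -0.472
v -0.404 -1.912 -0.801
v -1.371 -2.501 -0.507
v -1.155 -2.736 -1.156
v -0.557 -2.371 -1.338
v -0.218 -1.868 -0.104
v -1.185 -2.457 0.191
v -0.669 -2.62 0.67
v -0.072 -2.256 0.488
v -0.906 -1.992 -0.288
v 0.214 1.025 3.444
v 0.656 1.109 2.794
v 1.206 0.075 3.996
v 0.8 1.475 3.165
v 0.67 1.63 3.666
v 0.326 1.502 4.063
v -0.07 1.151 4.17
v -0.333 0.74 3.938
v -0.341 0.463 3.474
v -0.089 0.448 2.996
v 0.305 0.703 2.728
f 2 4 1
f 5 2 1
f 1 4 3
f 3 5 1
f 2 8 4
f 6 2 5
f 6 8 2
f 4 8 3
f 7 5 3
f 3 8 7
f 7 6 5
f 8 6 7
f 10 9 12
f 10 12 11
f 12 9 13
f 12 13 11
f 13 9 14
f 13 14 11
f 14 9 15
f 14 15 11
f 15 9 16
f 15 16 11
f 16 9 17
f 16 17 11
f 17 9 18
f 17 18 11
f 18 9 19
f 18 19 11
f 19 9 20
f 19 20 11
f 20 9 21
f 20 21 11
f 21 9 10
f 21 10 11
f 23 22 26
f 23 26 24
f 24 26 27
f 24 27 25
f 26 22 28
f 26 28 27
f 27 28 29
f 27 29 25
f 28 22 30
f 28 30 29
f 29 30 31
f 29 31 25
f 30 22 32
f 30 32 31
f 31 32 33
f 31 33 25
f 32 22 34
f 32 34 33
f 33 34 35
f 33 35 25
f 34 22 36
f 34 36 35
f 35 36 37
f 35 37 25
f 36 22 38
f 36 38 37
f 37 38 39
f 37 39 25
f 38 22 40
f 38 40 39
f 39 40 41
f 39 41 25
f 40 22 42
f 40 42 41
f 41 42 43
f 41 43 25
f 42 22 44
f 42 44 43
f 43 44 45
f 43 45 25
f 44 22 46
f 44 46 45
f 45 46 47
f 45 47 25
f 46 22 48
f 46 48 47
f 47 48 49
f 47 49 25
f 48 22 23
f 48 23 49
f 49 23 24
f 49 24 25
f 50 87 66
f 87 61 90
f 66 90 55
f 87 90 66
f 50 66 62
f 66 55 67
f 62 67 51
f 66 67 62
f 50 62 71
f 62 51 72
f 71 72 57
f 62 72 71
f 50 71 83
f 71 57 86
f 83 86 60
f 71 86 83
f 50 83 87
f 83 60 91
f 87 91 61
f 83 91 87
f 51 67 78
f 67 55 81
f 78 81 59
f 67 81 78
f 55 90 68
f 90 61 89
f 68 89 54
f 90 89 68
f 61 91 88
f 91 60 84
f 88 84 52
f 91 84 88
f 60 86 85
f 86 57 73
f 85 73 56
f 86 73 85
f 57 72 77
f 72 51 74
f 77 74 58
f 72 74 77
f 53 79 65
f 79 59 80
f 65 80 54
f 79 80 65
f 53 65 63
f 65 54 64
f 63 64 52
f 65 64 63
f 53 63 70
f 63 52 69
f 70 69 56
f 63 69 70
f 53 70 75
f 70 56 76
f 75 76 58
f 70 76 75
f 53 75 79
f 75 58 82
f 79 82 59
f 75 82 79
f 54 80 68
f 80 59 81
f 68 81 55
f 80 81 68
f 52 64 88
f 64 54 89
f 88 89 61
f 64 89 88
f 56 69 85
f 69 52 84
f 85 84 60
f 69 84 85
f 58 76 77
f 76 56 73
f 77 73 57
f 76 73 77
f 59 82 78
f 82 58 74
f 78 74 51
f 82 74 78
f 93 92 95
f 93 95 94
f 95 92 96
f 95 96 94
f 96 92 97
f 96 97 94
f 97 92 98
f 97 98 94
f 98 92 99
f 98 99 94
f 99 92 100
f 99 100 94
f 100 92 101
f 100 101 94
f 101 92 102
f 101 102 94
f 102 92 93
f 102 93 94



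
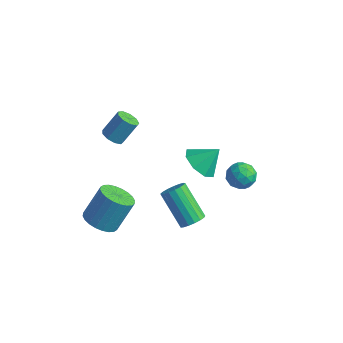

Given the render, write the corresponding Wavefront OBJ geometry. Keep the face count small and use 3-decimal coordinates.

v 1.636 3.375 -2.677
v 2.238 3.524 -3.23
v 2.542 2.856 -1.83
v 3.144 3.005 -2.383
v 2.767 3.638 -1.999
v 2.207 3.958 -2.523
v 2.573 2.422 -2.537
v 2.013 2.742 -3.061
v 2.817 2.934 -3.143
v 2.937 3.686 -2.811
v 1.843 2.694 -2.249
v 1.963 3.446 -1.917
v 1.858 3.495 -3.028
v 2.922 2.885 -2.032
v 2.701 3.257 -1.807
v 3.054 3.345 -2.132
v 1.839 3.75 -2.612
v 2.193 3.838 -2.937
v 2.504 3.905 -2.214
v 2.587 2.542 -2.123
v 2.941 2.63 -2.448
v 1.726 3.035 -2.928
v 2.079 3.123 -3.253
v 2.276 2.475 -2.846
v 2.552 3.236 -3.302
v 3.084 2.931 -2.804
v 2.749 2.588 -2.895
v 2.42 2.776 -3.202
v 2.622 3.678 -3.106
v 3.155 3.373 -2.609
v 2.933 3.745 -2.383
v 2.604 3.933 -2.691
v 2.963 3.331 -3.056
v 1.625 3.007 -2.451
v 2.158 2.702 -1.954
v 2.176 2.447 -2.369
v 1.847 2.635 -2.677
v 1.696 3.449 -2.256
v 2.228 3.144 -1.758
v 2.36 3.604 -1.858
v 2.031 3.792 -2.165
v 1.817 3.049 -2.004
v 3.471 -2.169 -0.774
v 3.931 -2.181 -0.3
v 2.489 -1.863 1.107
v 2.029 -1.851 0.634
v 3.916 -1.877 -0.384
v 2.474 -1.559 1.024
v 3.8 -1.639 -0.557
v 2.358 -1.321 0.851
v 3.608 -1.523 -0.78
v 2.166 -1.205 0.628
v 3.385 -1.555 -1.001
v 1.943 -1.237 0.407
v 3.181 -1.728 -1.17
v 1.74 -1.41 0.238
v 3.044 -2.002 -1.249
v 1.602 -1.683 0.159
v 3.005 -2.313 -1.218
v 1.563 -1.995 0.189
v 3.072 -2.592 -1.086
v 1.631 -2.274 0.321
v 3.231 -2.774 -0.883
v 1.789 -2.456 0.525
v 3.445 -2.818 -0.654
v 2.003 -2.499 0.754
v 3.664 -2.712 -0.453
v 2.223 -2.394 0.955
v 3.84 -2.483 -0.325
v 2.398 -2.164 1.083
v -1.296 -3.329 -3.165
v -0.36 -3.413 -3.3
v -0.047 -2.416 -1.749
v -0.984 -2.331 -1.615
v -0.432 -3.101 -3.486
v -0.119 -2.103 -1.936
v -0.635 -2.824 -3.624
v -0.323 -1.826 -2.073
v -0.939 -2.623 -3.691
v -0.627 -1.625 -2.141
v -1.298 -2.53 -3.679
v -0.985 -1.532 -2.129
v -1.656 -2.558 -3.588
v -1.344 -1.561 -2.038
v -1.96 -2.704 -3.433
v -1.647 -1.706 -1.883
v -2.162 -2.945 -3.238
v -1.85 -1.947 -1.687
v -2.233 -3.244 -3.031
v -1.92 -2.247 -1.48
v -2.161 -3.557 -2.844
v -1.848 -2.559 -1.294
v -1.957 -3.834 -2.707
v -1.645 -2.836 -1.156
v -1.653 -4.035 -2.639
v -1.341 -3.037 -1.089
v -1.295 -4.128 -2.651
v -0.982 -3.13 -1.101
v -0.936 -4.099 -2.742
v -0.624 -3.102 -1.192
v -0.633 -3.954 -2.897
v -0.32 -2.956 -1.347
v -0.43 -3.713 -3.093
v -0.118 -2.715 -1.542
v 0.283 2.585 -2.372
v 1.177 2.519 -2.899
v 0.917 3.335 -1.388
v 0.747 3.156 -3.107
v 0.046 3.459 -2.884
v -0.517 3.25 -2.362
v -0.612 2.652 -1.845
v -0.182 2.015 -1.637
v 0.519 1.712 -1.86
v 1.082 1.921 -2.382
v -1.645 -1.799 2.338
v -1.055 -1.894 2.215
v -0.705 -1.116 3.3
v -1.295 -1.021 3.422
v -1.19 -1.554 2.015
v -0.839 -0.776 3.099
v -1.537 -1.328 1.965
v -1.187 -0.55 3.049
v -1.935 -1.323 2.09
v -1.585 -0.545 3.174
v -2.198 -1.54 2.331
v -1.847 -0.762 3.415
v -2.202 -1.879 2.575
v -1.851 -1.101 3.659
v -1.945 -2.18 2.708
v -1.595 -1.402 3.792
v -1.549 -2.303 2.668
v -1.198 -1.525 3.752
v -1.197 -2.19 2.473
v -0.847 -1.412 3.558
f 1 38 17
f 38 12 41
f 17 41 6
f 38 41 17
f 1 17 13
f 17 6 18
f 13 18 2
f 17 18 13
f 1 13 22
f 13 2 23
f 22 23 8
f 13 23 22
f 1 22 34
f 22 8 37
f 34 37 11
f 22 37 34
f 1 34 38
f 34 11 42
f 38 42 12
f 34 42 38
f 2 18 29
f 18 6 32
f 29 32 10
f 18 32 29
f 6 41 19
f 41 12 40
f 19 40 5
f 41 40 19
f 12 42 39
f 42 11 35
f 39 35 3
f 42 35 39
f 11 37 36
f 37 8 24
f 36 24 7
f 37 24 36
f 8 23 28
f 23 2 25
f 28 25 9
f 23 25 28
f 4 30 16
f 30 10 31
f 16 31 5
f 30 31 16
f 4 16 14
f 16 5 15
f 14 15 3
f 16 15 14
f 4 14 21
f 14 3 20
f 21 20 7
f 14 20 21
f 4 21 26
f 21 7 27
f 26 27 9
f 21 27 26
f 4 26 30
f 26 9 33
f 30 33 10
f 26 33 30
f 5 31 19
f 31 10 32
f 19 32 6
f 31 32 19
f 3 15 39
f 15 5 40
f 39 40 12
f 15 40 39
f 7 20 36
f 20 3 35
f 36 35 11
f 20 35 36
f 9 27 28
f 27 7 24
f 28 24 8
f 27 24 28
f 10 33 29
f 33 9 25
f 29 25 2
f 33 25 29
f 44 43 47
f 44 47 45
f 45 47 48
f 45 48 46
f 47 43 49
f 47 49 48
f 48 49 50
f 48 50 46
f 49 43 51
f 49 51 50
f 50 51 52
f 50 52 46
f 51 43 53
f 51 53 52
f 52 53 54
f 52 54 46
f 53 43 55
f 53 55 54
f 54 55 56
f 54 56 46
f 55 43 57
f 55 57 56
f 56 57 58
f 56 58 46
f 57 43 59
f 57 59 58
f 58 59 60
f 58 60 46
f 59 43 61
f 59 61 60
f 60 61 62
f 60 62 46
f 61 43 63
f 61 63 62
f 62 63 64
f 62 64 46
f 63 43 65
f 63 65 64
f 64 65 66
f 64 66 46
f 65 43 67
f 65 67 66
f 66 67 68
f 66 68 46
f 67 43 69
f 67 69 68
f 68 69 70
f 68 70 46
f 69 43 44
f 69 44 70
f 70 44 45
f 70 45 46
f 72 71 75
f 72 75 73
f 73 75 76
f 73 76 74
f 75 71 77
f 75 77 76
f 76 77 78
f 76 78 74
f 77 71 79
f 77 79 78
f 78 79 80
f 78 80 74
f 79 71 81
f 79 81 80
f 80 81 82
f 80 82 74
f 81 71 83
f 81 83 82
f 82 83 84
f 82 84 74
f 83 71 85
f 83 85 84
f 84 85 86
f 84 86 74
f 85 71 87
f 85 87 86
f 86 87 88
f 86 88 74
f 87 71 89
f 87 89 88
f 88 89 90
f 88 90 74
f 89 71 91
f 89 91 90
f 90 91 92
f 90 92 74
f 91 71 93
f 91 93 92
f 92 93 94
f 92 94 74
f 93 71 95
f 93 95 94
f 94 95 96
f 94 96 74
f 95 71 97
f 95 97 96
f 96 97 98
f 96 98 74
f 97 71 99
f 97 99 98
f 98 99 100
f 98 100 74
f 99 71 101
f 99 101 100
f 100 101 102
f 100 102 74
f 101 71 103
f 101 103 102
f 102 103 104
f 102 104 74
f 103 71 72
f 103 72 104
f 104 72 73
f 104 73 74
f 106 105 108
f 106 108 107
f 108 105 109
f 108 109 107
f 109 105 110
f 109 110 107
f 110 105 111
f 110 111 107
f 111 105 112
f 111 112 107
f 112 105 113
f 112 113 107
f 113 105 114
f 113 114 107
f 114 105 106
f 114 106 107
f 116 115 119
f 116 119 117
f 117 119 120
f 117 120 118
f 119 115 121
f 119 121 120
f 120 121 122
f 120 122 118
f 121 115 123
f 121 123 122
f 122 123 124
f 122 124 118
f 123 115 125
f 123 125 124
f 124 125 126
f 124 126 118
f 125 115 127
f 125 127 126
f 126 127 128
f 126 128 118
f 127 115 129
f 127 129 128
f 128 129 130
f 128 130 118
f 129 115 131
f 129 131 130
f 130 131 132
f 130 132 118
f 131 115 133
f 131 133 132
f 132 133 134
f 132 134 118
f 133 115 116
f 133 116 134
f 134 116 117
f 134 117 118



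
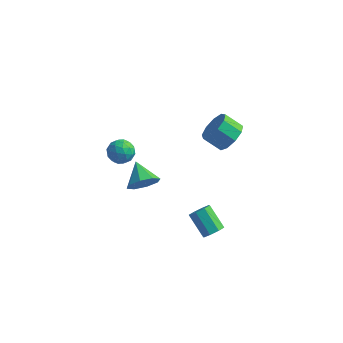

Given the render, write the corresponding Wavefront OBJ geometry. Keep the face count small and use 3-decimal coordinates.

v -1.554 -0.511 1.928
v -1.049 -0.525 2.611
v -2.346 0.371 2.532
v -0.872 -0.071 2.181
v -1.095 0.126 1.602
v -1.586 -0.05 1.214
v -2.059 -0.496 1.244
v -2.236 -0.95 1.675
v -2.013 -1.147 2.254
v -1.522 -0.971 2.642
v 1.205 3.823 2.616
v 1.65 3.223 3.099
v 0.761 3.117 3.787
v 0.315 3.717 3.304
v 1.752 3.783 3.317
v 0.862 3.676 4.005
v 1.597 4.361 3.206
v 0.708 4.255 3.895
v 1.259 4.688 2.82
v 0.37 4.582 3.508
v 0.896 4.61 2.338
v 0.006 4.504 3.026
v 0.677 4.164 1.986
v -0.213 4.058 2.674
v 0.705 3.558 1.929
v -0.185 3.452 2.617
v 0.967 3.077 2.193
v 0.077 2.971 2.882
v 1.34 2.944 2.655
v 0.451 2.838 3.344
v 2.971 -2.809 2.372
v 3.288 -2.983 2.826
v 2.366 -2.484 3.661
v 2.049 -2.311 3.208
v 3.391 -2.572 2.694
v 2.469 -2.073 3.529
v 3.248 -2.3 2.374
v 2.326 -1.801 3.209
v 2.943 -2.326 2.053
v 2.021 -1.828 2.888
v 2.654 -2.636 1.919
v 1.732 -2.137 2.754
v 2.551 -3.047 2.051
v 1.629 -2.548 2.886
v 2.694 -3.319 2.371
v 1.772 -2.82 3.206
v 2.999 -3.292 2.692
v 2.077 -2.794 3.527
v -4.013 1.567 2.164
v -3.509 1.551 2.715
v -3.431 0.669 1.605
v -2.927 0.653 2.156
v -3.628 0.429 2.284
v -3.988 0.984 2.629
v -2.952 1.236 1.691
v -3.312 1.791 2.036
v -2.854 1.346 2.422
v -3.271 0.848 2.789
v -3.669 1.372 1.531
v -4.086 0.874 1.898
v -3.812 1.638 2.488
v -3.128 0.582 1.832
v -3.54 0.45 1.907
v -3.244 0.441 2.231
v -4.093 1.305 2.438
v -3.797 1.296 2.762
v -3.867 0.636 2.509
v -3.143 0.924 1.558
v -2.847 0.915 1.882
v -3.696 1.779 2.089
v -3.4 1.77 2.413
v -3.073 1.584 1.811
v -3.131 1.508 2.64
v -2.789 0.98 2.312
v -2.804 1.323 2.038
v -3.015 1.649 2.241
v -3.376 1.215 2.856
v -3.034 0.687 2.528
v -3.446 0.556 2.603
v -3.657 0.882 2.806
v -2.991 1.095 2.684
v -3.906 1.533 1.792
v -3.564 1.005 1.464
v -3.283 1.338 1.514
v -3.494 1.664 1.717
v -4.151 1.24 2.008
v -3.809 0.712 1.68
v -3.925 0.571 2.079
v -4.136 0.897 2.282
v -3.949 1.125 1.636
f 2 1 4
f 2 4 3
f 4 1 5
f 4 5 3
f 5 1 6
f 5 6 3
f 6 1 7
f 6 7 3
f 7 1 8
f 7 8 3
f 8 1 9
f 8 9 3
f 9 1 10
f 9 10 3
f 10 1 2
f 10 2 3
f 12 11 15
f 12 15 13
f 13 15 16
f 13 16 14
f 15 11 17
f 15 17 16
f 16 17 18
f 16 18 14
f 17 11 19
f 17 19 18
f 18 19 20
f 18 20 14
f 19 11 21
f 19 21 20
f 20 21 22
f 20 22 14
f 21 11 23
f 21 23 22
f 22 23 24
f 22 24 14
f 23 11 25
f 23 25 24
f 24 25 26
f 24 26 14
f 25 11 27
f 25 27 26
f 26 27 28
f 26 28 14
f 27 11 29
f 27 29 28
f 28 29 30
f 28 30 14
f 29 11 12
f 29 12 30
f 30 12 13
f 30 13 14
f 32 31 35
f 32 35 33
f 33 35 36
f 33 36 34
f 35 31 37
f 35 37 36
f 36 37 38
f 36 38 34
f 37 31 39
f 37 39 38
f 38 39 40
f 38 40 34
f 39 31 41
f 39 41 40
f 40 41 42
f 40 42 34
f 41 31 43
f 41 43 42
f 42 43 44
f 42 44 34
f 43 31 45
f 43 45 44
f 44 45 46
f 44 46 34
f 45 31 47
f 45 47 46
f 46 47 48
f 46 48 34
f 47 31 32
f 47 32 48
f 48 32 33
f 48 33 34
f 49 86 65
f 86 60 89
f 65 89 54
f 86 89 65
f 49 65 61
f 65 54 66
f 61 66 50
f 65 66 61
f 49 61 70
f 61 50 71
f 70 71 56
f 61 71 70
f 49 70 82
f 70 56 85
f 82 85 59
f 70 85 82
f 49 82 86
f 82 59 90
f 86 90 60
f 82 90 86
f 50 66 77
f 66 54 80
f 77 80 58
f 66 80 77
f 54 89 67
f 89 60 88
f 67 88 53
f 89 88 67
f 60 90 87
f 90 59 83
f 87 83 51
f 90 83 87
f 59 85 84
f 85 56 72
f 84 72 55
f 85 72 84
f 56 71 76
f 71 50 73
f 76 73 57
f 71 73 76
f 52 78 64
f 78 58 79
f 64 79 53
f 78 79 64
f 52 64 62
f 64 53 63
f 62 63 51
f 64 63 62
f 52 62 69
f 62 51 68
f 69 68 55
f 62 68 69
f 52 69 74
f 69 55 75
f 74 75 57
f 69 75 74
f 52 74 78
f 74 57 81
f 78 81 58
f 74 81 78
f 53 79 67
f 79 58 80
f 67 80 54
f 79 80 67
f 51 63 87
f 63 53 88
f 87 88 60
f 63 88 87
f 55 68 84
f 68 51 83
f 84 83 59
f 68 83 84
f 57 75 76
f 75 55 72
f 76 72 56
f 75 72 76
f 58 81 77
f 81 57 73
f 77 73 50
f 81 73 77



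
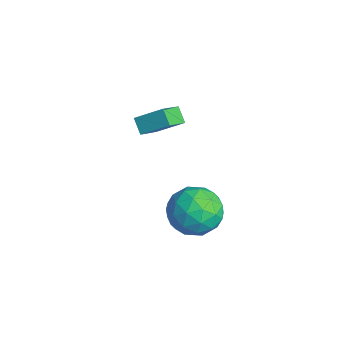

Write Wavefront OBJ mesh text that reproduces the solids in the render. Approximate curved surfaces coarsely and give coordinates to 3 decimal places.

v -3.123 2.835 -2.411
v -3.742 2.811 -1.859
v -3.747 3.764 -3.072
v -4.367 3.74 -2.52
v -2.473 3.82 -1.64
v -3.093 3.796 -1.088
v -3.098 4.749 -2.301
v -3.717 4.725 -1.749
v 0.062 3.718 -3.503
v 0.785 4.39 -4.184
v 1.415 2.33 -3.436
v 2.138 3.002 -4.117
v 1.893 3.336 -2.992
v 1.057 4.193 -3.033
v 1.143 2.527 -4.587
v 0.307 3.384 -4.628
v 1.453 3.653 -4.854
v 1.916 4.153 -3.868
v 0.284 2.567 -3.752
v 0.747 3.067 -2.766
v 0.305 4.176 -3.849
v 1.895 2.544 -3.771
v 1.752 2.74 -3.109
v 2.176 3.135 -3.509
v 0.465 4.06 -3.173
v 0.889 4.455 -3.573
v 1.541 3.836 -2.873
v 1.311 2.265 -4.047
v 1.735 2.66 -4.447
v 0.024 3.585 -4.111
v 0.448 3.98 -4.511
v 0.659 2.884 -4.747
v 1.122 4.138 -4.643
v 1.917 3.322 -4.604
v 1.332 3.043 -4.88
v 0.841 3.547 -4.904
v 1.395 4.432 -4.064
v 2.19 3.616 -4.024
v 2.046 3.812 -3.363
v 1.555 4.316 -3.387
v 1.787 3.999 -4.457
v 0.01 3.104 -3.596
v 0.805 2.288 -3.556
v 0.645 2.404 -4.233
v 0.154 2.908 -4.257
v 0.283 3.398 -3.016
v 1.078 2.582 -2.977
v 1.359 3.173 -2.716
v 0.868 3.677 -2.74
v 0.413 2.721 -3.163
f 2 4 1
f 5 2 1
f 1 4 3
f 3 5 1
f 2 8 4
f 6 2 5
f 6 8 2
f 4 8 3
f 7 5 3
f 3 8 7
f 7 6 5
f 8 6 7
f 9 46 25
f 46 20 49
f 25 49 14
f 46 49 25
f 9 25 21
f 25 14 26
f 21 26 10
f 25 26 21
f 9 21 30
f 21 10 31
f 30 31 16
f 21 31 30
f 9 30 42
f 30 16 45
f 42 45 19
f 30 45 42
f 9 42 46
f 42 19 50
f 46 50 20
f 42 50 46
f 10 26 37
f 26 14 40
f 37 40 18
f 26 40 37
f 14 49 27
f 49 20 48
f 27 48 13
f 49 48 27
f 20 50 47
f 50 19 43
f 47 43 11
f 50 43 47
f 19 45 44
f 45 16 32
f 44 32 15
f 45 32 44
f 16 31 36
f 31 10 33
f 36 33 17
f 31 33 36
f 12 38 24
f 38 18 39
f 24 39 13
f 38 39 24
f 12 24 22
f 24 13 23
f 22 23 11
f 24 23 22
f 12 22 29
f 22 11 28
f 29 28 15
f 22 28 29
f 12 29 34
f 29 15 35
f 34 35 17
f 29 35 34
f 12 34 38
f 34 17 41
f 38 41 18
f 34 41 38
f 13 39 27
f 39 18 40
f 27 40 14
f 39 40 27
f 11 23 47
f 23 13 48
f 47 48 20
f 23 48 47
f 15 28 44
f 28 11 43
f 44 43 19
f 28 43 44
f 17 35 36
f 35 15 32
f 36 32 16
f 35 32 36
f 18 41 37
f 41 17 33
f 37 33 10
f 41 33 37



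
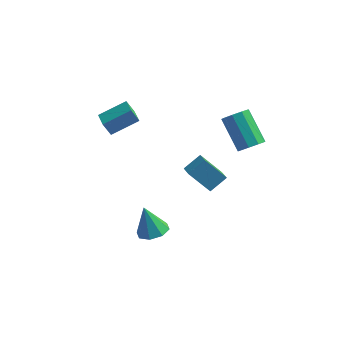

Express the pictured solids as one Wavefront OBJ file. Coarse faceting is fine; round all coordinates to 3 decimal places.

v -0.546 0.698 -2.397
v 0.102 1.444 -1.717
v 0.578 0.946 -3.741
v 1.226 1.692 -3.061
v -0.066 0.028 -2.119
v 0.582 0.774 -1.439
v 1.058 0.276 -3.463
v 1.706 1.022 -2.783
v 3.375 -0.211 1.415
v 3.999 -0.051 1.837
v 2.789 0.951 3.247
v 2.165 0.791 2.825
v 3.913 0.335 1.489
v 2.703 1.336 2.899
v 3.575 0.466 1.107
v 2.365 1.467 2.516
v 3.144 0.28 0.869
v 1.934 1.281 2.278
v 2.821 -0.136 0.886
v 1.611 0.865 2.296
v 2.757 -0.586 1.151
v 1.547 0.415 2.561
v 2.982 -0.861 1.54
v 1.772 0.14 2.949
v 3.391 -0.831 1.87
v 2.181 0.17 3.28
v 3.793 -0.511 1.988
v 2.583 0.49 3.397
v -0.737 -3.573 -3.828
v -0.244 -2.851 -3.728
v -1.283 -3.427 -2.192
v -0.865 -2.711 -3.947
v -1.411 -3.075 -4.097
v -1.563 -3.731 -4.089
v -1.231 -4.295 -3.928
v -0.61 -4.436 -3.708
v -0.064 -4.071 -3.558
v 0.088 -3.415 -3.566
v -4.133 -1.055 1.658
v -4.526 -1.153 2.451
v -2.944 -0.135 2.361
v -3.337 -0.233 3.154
v -3.523 -1.987 1.846
v -3.916 -2.085 2.639
v -2.334 -1.067 2.549
v -2.727 -1.165 3.342
f 2 4 1
f 5 2 1
f 1 4 3
f 3 5 1
f 2 8 4
f 6 2 5
f 6 8 2
f 4 8 3
f 7 5 3
f 3 8 7
f 7 6 5
f 8 6 7
f 10 9 13
f 10 13 11
f 11 13 14
f 11 14 12
f 13 9 15
f 13 15 14
f 14 15 16
f 14 16 12
f 15 9 17
f 15 17 16
f 16 17 18
f 16 18 12
f 17 9 19
f 17 19 18
f 18 19 20
f 18 20 12
f 19 9 21
f 19 21 20
f 20 21 22
f 20 22 12
f 21 9 23
f 21 23 22
f 22 23 24
f 22 24 12
f 23 9 25
f 23 25 24
f 24 25 26
f 24 26 12
f 25 9 27
f 25 27 26
f 26 27 28
f 26 28 12
f 27 9 10
f 27 10 28
f 28 10 11
f 28 11 12
f 30 29 32
f 30 32 31
f 32 29 33
f 32 33 31
f 33 29 34
f 33 34 31
f 34 29 35
f 34 35 31
f 35 29 36
f 35 36 31
f 36 29 37
f 36 37 31
f 37 29 38
f 37 38 31
f 38 29 30
f 38 30 31
f 40 42 39
f 43 40 39
f 39 42 41
f 41 43 39
f 40 46 42
f 44 40 43
f 44 46 40
f 42 46 41
f 45 43 41
f 41 46 45
f 45 44 43
f 46 44 45



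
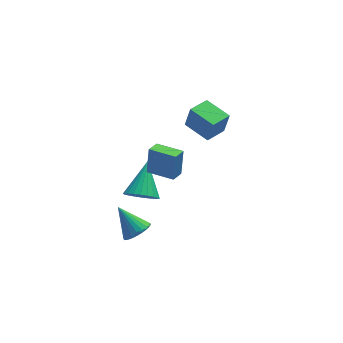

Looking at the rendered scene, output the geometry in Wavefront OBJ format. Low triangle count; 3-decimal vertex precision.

v -2.179 0.963 -4.057
v -1.667 0.334 -3.563
v -1.461 2.517 -2.823
v -1.426 0.432 -3.827
v -1.299 0.611 -4.126
v -1.307 0.844 -4.414
v -1.447 1.095 -4.648
v -1.699 1.326 -4.792
v -2.023 1.502 -4.825
v -2.372 1.595 -4.74
v -2.691 1.593 -4.551
v -2.932 1.495 -4.288
v -3.059 1.316 -3.989
v -3.051 1.083 -3.7
v -2.911 0.832 -3.466
v -2.659 0.601 -3.322
v -2.335 0.425 -3.29
v -1.986 0.332 -3.375
v -3.3 -3.049 -2.271
v -2.819 -3.363 -1.728
v -4.02 -2.071 -1.069
v -2.645 -3.106 -1.833
v -2.583 -2.838 -2.014
v -2.646 -2.607 -2.239
v -2.821 -2.453 -2.47
v -3.079 -2.402 -2.666
v -3.376 -2.462 -2.795
v -3.659 -2.624 -2.832
v -3.88 -2.86 -2.773
v -4.001 -3.128 -2.627
v -4 -3.383 -2.42
v -3.879 -3.58 -2.187
v -3.657 -3.685 -1.968
v -3.373 -3.681 -1.802
v -3.077 -3.567 -1.717
v -2.343 -1.101 0.398
v -2.126 -0.679 1.789
v -1.816 -0.541 0.145
v -1.599 -0.119 1.537
v -1.241 -2.081 0.523
v -1.024 -1.659 1.915
v -0.714 -1.521 0.271
v -0.497 -1.099 1.662
v 0.881 4.012 -1.768
v 1.154 3.977 -0.467
v 1.96 4.743 -1.975
v 2.233 4.708 -0.674
v 1.747 2.672 -1.986
v 2.02 2.637 -0.685
v 2.826 3.403 -2.193
v 3.099 3.368 -0.892
f 2 1 4
f 2 4 3
f 4 1 5
f 4 5 3
f 5 1 6
f 5 6 3
f 6 1 7
f 6 7 3
f 7 1 8
f 7 8 3
f 8 1 9
f 8 9 3
f 9 1 10
f 9 10 3
f 10 1 11
f 10 11 3
f 11 1 12
f 11 12 3
f 12 1 13
f 12 13 3
f 13 1 14
f 13 14 3
f 14 1 15
f 14 15 3
f 15 1 16
f 15 16 3
f 16 1 17
f 16 17 3
f 17 1 18
f 17 18 3
f 18 1 2
f 18 2 3
f 20 19 22
f 20 22 21
f 22 19 23
f 22 23 21
f 23 19 24
f 23 24 21
f 24 19 25
f 24 25 21
f 25 19 26
f 25 26 21
f 26 19 27
f 26 27 21
f 27 19 28
f 27 28 21
f 28 19 29
f 28 29 21
f 29 19 30
f 29 30 21
f 30 19 31
f 30 31 21
f 31 19 32
f 31 32 21
f 32 19 33
f 32 33 21
f 33 19 34
f 33 34 21
f 34 19 35
f 34 35 21
f 35 19 20
f 35 20 21
f 37 39 36
f 40 37 36
f 36 39 38
f 38 40 36
f 37 43 39
f 41 37 40
f 41 43 37
f 39 43 38
f 42 40 38
f 38 43 42
f 42 41 40
f 43 41 42
f 45 47 44
f 48 45 44
f 44 47 46
f 46 48 44
f 45 51 47
f 49 45 48
f 49 51 45
f 47 51 46
f 50 48 46
f 46 51 50
f 50 49 48
f 51 49 50



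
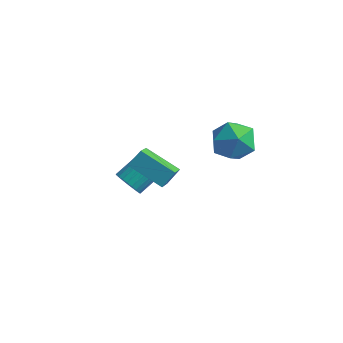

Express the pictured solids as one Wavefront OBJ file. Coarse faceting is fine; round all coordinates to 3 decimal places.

v 2.148 1.238 1.983
v 3.014 1.157 1.27
v 2.066 -0.577 2.09
v 2.932 -0.658 1.377
v 3.094 -0.256 2.415
v 3.145 0.866 2.349
v 1.935 -0.286 1.011
v 1.986 0.836 0.945
v 2.883 0.215 0.669
v 3.599 0.234 1.536
v 1.481 0.346 1.824
v 2.197 0.365 2.691
v -2.938 0.401 -3.891
v -2.214 0.201 -4.004
v -1.718 1.518 -3.163
v -2.442 1.719 -3.049
v -2.265 0.372 -4.242
v -1.768 1.689 -3.4
v -2.418 0.547 -4.425
v -1.921 1.864 -3.584
v -2.65 0.7 -4.528
v -2.154 2.017 -3.686
v -2.927 0.808 -4.533
v -2.43 2.125 -3.691
v -3.205 0.853 -4.441
v -2.708 2.17 -3.599
v -3.442 0.83 -4.265
v -2.946 2.147 -3.423
v -3.603 0.742 -4.032
v -3.106 2.059 -3.19
v -3.662 0.602 -3.777
v -3.166 1.919 -2.936
v -3.612 0.431 -3.54
v -3.115 1.748 -2.698
v -3.459 0.256 -3.356
v -2.962 1.573 -2.515
v -3.226 0.103 -3.254
v -2.73 1.42 -2.412
v -2.95 -0.005 -3.249
v -2.453 1.312 -2.407
v -2.672 -0.05 -3.341
v -2.175 1.267 -2.499
v -2.434 -0.027 -3.517
v -1.938 1.29 -2.675
v -2.274 0.061 -3.75
v -1.777 1.378 -2.908
v -1.483 -1.311 -0.413
v -0.975 -2.512 0.48
v -1.211 -0.716 0.233
v -0.703 -1.916 1.126
v 0.163 -1.204 -1.206
v 0.671 -2.404 -0.313
v 0.435 -0.608 -0.56
v 0.943 -1.809 0.333
f 1 12 6
f 1 6 2
f 1 2 8
f 1 8 11
f 1 11 12
f 2 6 10
f 6 12 5
f 12 11 3
f 11 8 7
f 8 2 9
f 4 10 5
f 4 5 3
f 4 3 7
f 4 7 9
f 4 9 10
f 5 10 6
f 3 5 12
f 7 3 11
f 9 7 8
f 10 9 2
f 14 13 17
f 14 17 15
f 15 17 18
f 15 18 16
f 17 13 19
f 17 19 18
f 18 19 20
f 18 20 16
f 19 13 21
f 19 21 20
f 20 21 22
f 20 22 16
f 21 13 23
f 21 23 22
f 22 23 24
f 22 24 16
f 23 13 25
f 23 25 24
f 24 25 26
f 24 26 16
f 25 13 27
f 25 27 26
f 26 27 28
f 26 28 16
f 27 13 29
f 27 29 28
f 28 29 30
f 28 30 16
f 29 13 31
f 29 31 30
f 30 31 32
f 30 32 16
f 31 13 33
f 31 33 32
f 32 33 34
f 32 34 16
f 33 13 35
f 33 35 34
f 34 35 36
f 34 36 16
f 35 13 37
f 35 37 36
f 36 37 38
f 36 38 16
f 37 13 39
f 37 39 38
f 38 39 40
f 38 40 16
f 39 13 41
f 39 41 40
f 40 41 42
f 40 42 16
f 41 13 43
f 41 43 42
f 42 43 44
f 42 44 16
f 43 13 45
f 43 45 44
f 44 45 46
f 44 46 16
f 45 13 14
f 45 14 46
f 46 14 15
f 46 15 16
f 48 50 47
f 51 48 47
f 47 50 49
f 49 51 47
f 48 54 50
f 52 48 51
f 52 54 48
f 50 54 49
f 53 51 49
f 49 54 53
f 53 52 51
f 54 52 53

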